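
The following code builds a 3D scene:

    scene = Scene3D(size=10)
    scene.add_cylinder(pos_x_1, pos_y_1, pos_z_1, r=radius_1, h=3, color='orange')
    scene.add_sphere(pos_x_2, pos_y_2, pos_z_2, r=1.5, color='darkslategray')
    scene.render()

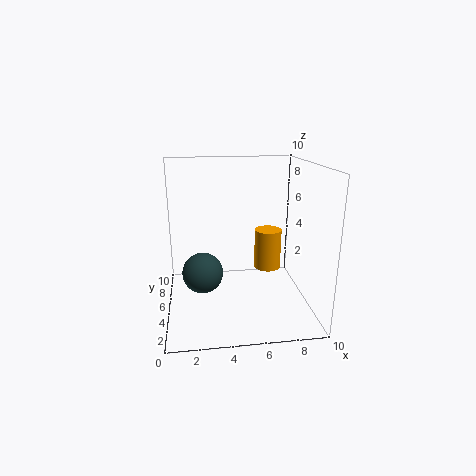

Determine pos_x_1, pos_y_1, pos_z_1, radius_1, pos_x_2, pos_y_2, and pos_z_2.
pos_x_1 = 7.5
pos_y_1 = 6.5
pos_z_1 = 2
radius_1 = 1
pos_x_2 = 2.5
pos_y_2 = 6
pos_z_2 = 2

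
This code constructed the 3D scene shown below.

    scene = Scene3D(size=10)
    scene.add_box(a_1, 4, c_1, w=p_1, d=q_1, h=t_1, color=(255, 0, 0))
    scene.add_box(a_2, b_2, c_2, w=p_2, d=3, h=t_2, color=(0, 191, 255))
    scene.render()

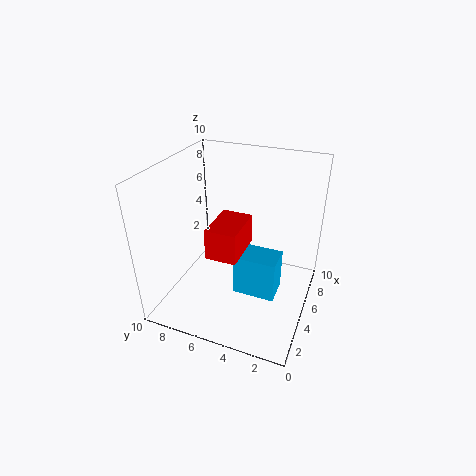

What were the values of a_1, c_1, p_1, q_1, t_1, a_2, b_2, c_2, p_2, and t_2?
a_1 = 2, c_1 = 5, p_1 = 3, q_1 = 2, t_1 = 2, a_2 = 4, b_2 = 2, c_2 = 1, p_2 = 2, t_2 = 3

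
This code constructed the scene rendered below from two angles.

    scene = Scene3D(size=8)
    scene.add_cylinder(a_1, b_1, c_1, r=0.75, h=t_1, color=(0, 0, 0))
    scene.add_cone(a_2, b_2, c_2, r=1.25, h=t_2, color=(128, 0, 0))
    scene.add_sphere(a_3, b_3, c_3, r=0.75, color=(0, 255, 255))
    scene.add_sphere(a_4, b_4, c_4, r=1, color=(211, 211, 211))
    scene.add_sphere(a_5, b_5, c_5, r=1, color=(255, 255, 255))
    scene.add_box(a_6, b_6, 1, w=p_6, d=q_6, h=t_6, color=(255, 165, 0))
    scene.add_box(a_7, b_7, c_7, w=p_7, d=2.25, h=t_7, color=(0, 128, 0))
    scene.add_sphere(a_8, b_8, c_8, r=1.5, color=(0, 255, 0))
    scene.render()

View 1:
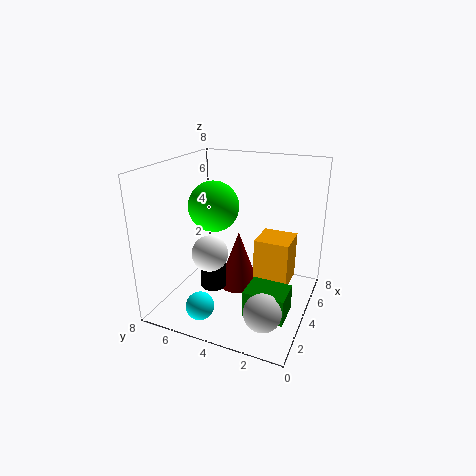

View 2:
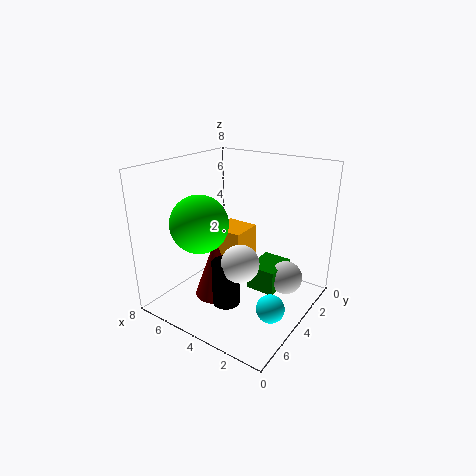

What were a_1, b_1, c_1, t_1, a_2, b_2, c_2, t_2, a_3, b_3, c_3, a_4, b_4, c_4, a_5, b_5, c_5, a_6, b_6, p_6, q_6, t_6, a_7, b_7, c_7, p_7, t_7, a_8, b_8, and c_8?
a_1 = 3.75, b_1 = 5.5, c_1 = 0.75, t_1 = 2.5, a_2 = 5.25, b_2 = 4.5, c_2 = 0.25, t_2 = 3.5, a_3 = 1.25, b_3 = 5, c_3 = 1, a_4 = 2, b_4 = 1.75, c_4 = 1, a_5 = 3, b_5 = 5.25, c_5 = 3.25, a_6 = 4.5, b_6 = 1.25, p_6 = 2, q_6 = 2, t_6 = 2.75, a_7 = 2.25, b_7 = 0.75, c_7 = 0.25, p_7 = 1.75, t_7 = 1.5, a_8 = 5, b_8 = 6, c_8 = 5.25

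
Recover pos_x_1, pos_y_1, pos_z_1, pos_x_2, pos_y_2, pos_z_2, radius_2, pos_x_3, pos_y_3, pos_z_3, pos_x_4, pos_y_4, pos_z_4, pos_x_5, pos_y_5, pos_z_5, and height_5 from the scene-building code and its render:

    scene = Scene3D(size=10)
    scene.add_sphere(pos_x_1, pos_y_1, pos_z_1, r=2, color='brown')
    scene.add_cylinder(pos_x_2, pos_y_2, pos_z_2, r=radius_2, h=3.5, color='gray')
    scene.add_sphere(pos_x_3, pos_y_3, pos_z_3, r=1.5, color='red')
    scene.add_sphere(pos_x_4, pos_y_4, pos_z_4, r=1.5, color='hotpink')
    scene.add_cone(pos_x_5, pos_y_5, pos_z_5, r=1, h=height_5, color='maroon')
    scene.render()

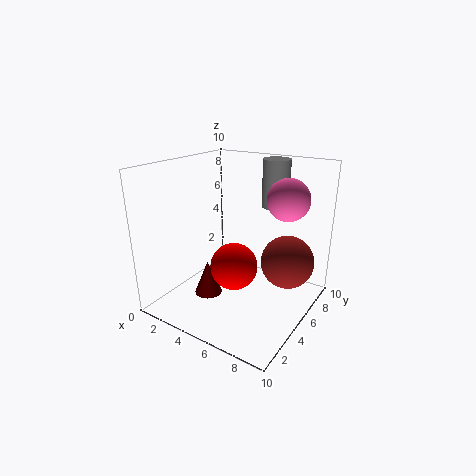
pos_x_1 = 7.5; pos_y_1 = 8; pos_z_1 = 2.5; pos_x_2 = 6; pos_y_2 = 8.5; pos_z_2 = 6.5; radius_2 = 1; pos_x_3 = 6; pos_y_3 = 3; pos_z_3 = 4; pos_x_4 = 7.5; pos_y_4 = 7.5; pos_z_4 = 7.5; pos_x_5 = 3; pos_y_5 = 4; pos_z_5 = 0.5; height_5 = 2.5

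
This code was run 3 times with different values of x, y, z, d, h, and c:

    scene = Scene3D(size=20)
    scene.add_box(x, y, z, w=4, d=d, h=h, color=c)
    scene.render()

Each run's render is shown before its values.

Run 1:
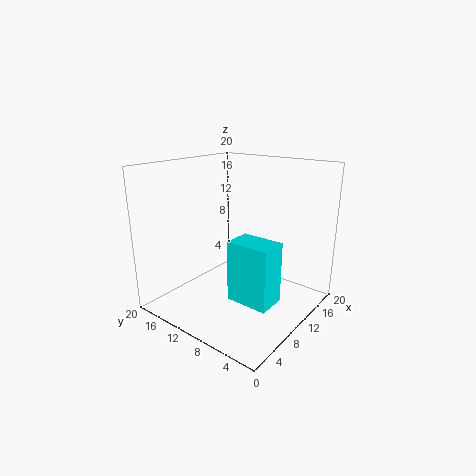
x = 7, y = 3.5, z = 2, d = 6, h = 8.5, c = 'cyan'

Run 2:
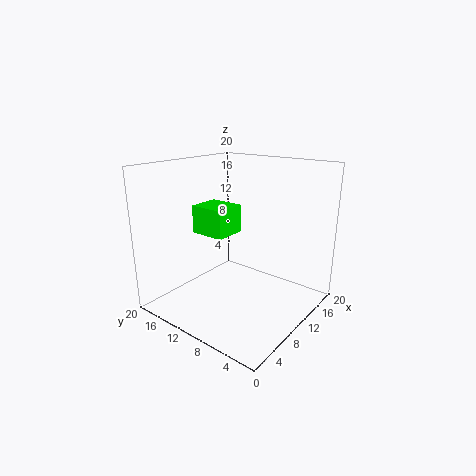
x = 4, y = 8, z = 12, d = 4.5, h = 3.5, c = 'lime'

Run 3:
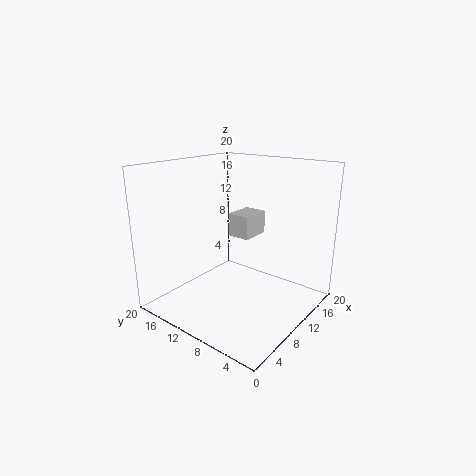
x = 8, y = 7, z = 11, d = 3, h = 3, c = 'lightgray'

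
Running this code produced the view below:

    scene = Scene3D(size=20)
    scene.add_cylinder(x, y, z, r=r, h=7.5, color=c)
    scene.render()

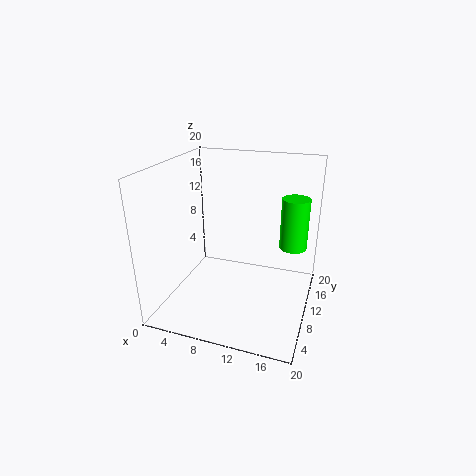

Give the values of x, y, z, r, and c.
x = 17; y = 14.5; z = 7.5; r = 2; c = 'lime'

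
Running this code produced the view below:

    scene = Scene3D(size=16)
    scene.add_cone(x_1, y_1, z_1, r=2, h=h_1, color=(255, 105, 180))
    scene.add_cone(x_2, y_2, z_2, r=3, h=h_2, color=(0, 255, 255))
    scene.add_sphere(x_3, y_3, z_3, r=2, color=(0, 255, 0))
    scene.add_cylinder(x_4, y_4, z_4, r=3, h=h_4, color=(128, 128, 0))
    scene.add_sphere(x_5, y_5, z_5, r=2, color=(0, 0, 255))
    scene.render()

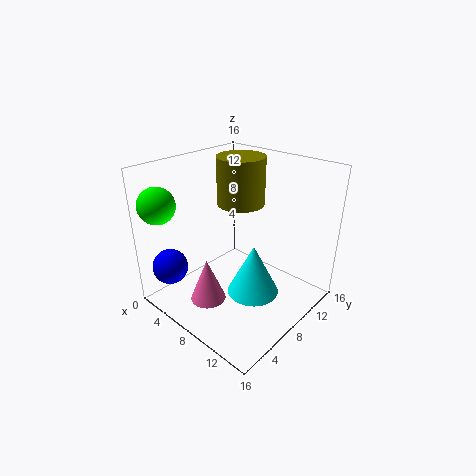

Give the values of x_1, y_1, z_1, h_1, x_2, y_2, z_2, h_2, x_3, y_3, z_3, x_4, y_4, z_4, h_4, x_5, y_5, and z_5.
x_1 = 6.5, y_1 = 4.5, z_1 = 1, h_1 = 5, x_2 = 9.5, y_2 = 9, z_2 = 1, h_2 = 6, x_3 = 2, y_3 = 2, z_3 = 12, x_4 = 4, y_4 = 13, z_4 = 9.5, h_4 = 6, x_5 = 2.5, y_5 = 2.5, z_5 = 4.5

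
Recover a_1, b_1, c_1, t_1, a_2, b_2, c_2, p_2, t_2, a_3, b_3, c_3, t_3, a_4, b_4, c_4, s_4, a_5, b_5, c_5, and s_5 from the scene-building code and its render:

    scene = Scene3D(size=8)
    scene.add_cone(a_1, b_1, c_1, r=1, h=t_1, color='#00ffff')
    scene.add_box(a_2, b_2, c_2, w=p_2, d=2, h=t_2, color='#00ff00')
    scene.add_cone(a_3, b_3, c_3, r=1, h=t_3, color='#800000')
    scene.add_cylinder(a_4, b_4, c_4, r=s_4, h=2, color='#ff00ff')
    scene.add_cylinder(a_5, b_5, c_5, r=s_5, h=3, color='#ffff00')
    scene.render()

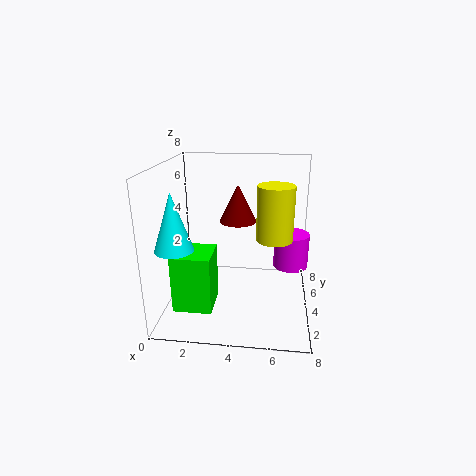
a_1 = 1; b_1 = 2; c_1 = 4; t_1 = 3; a_2 = 1; b_2 = 1; c_2 = 1; p_2 = 2; t_2 = 3; a_3 = 4; b_3 = 4; c_3 = 5; t_3 = 2; a_4 = 7; b_4 = 5; c_4 = 2; s_4 = 1; a_5 = 6; b_5 = 4; c_5 = 4; s_5 = 1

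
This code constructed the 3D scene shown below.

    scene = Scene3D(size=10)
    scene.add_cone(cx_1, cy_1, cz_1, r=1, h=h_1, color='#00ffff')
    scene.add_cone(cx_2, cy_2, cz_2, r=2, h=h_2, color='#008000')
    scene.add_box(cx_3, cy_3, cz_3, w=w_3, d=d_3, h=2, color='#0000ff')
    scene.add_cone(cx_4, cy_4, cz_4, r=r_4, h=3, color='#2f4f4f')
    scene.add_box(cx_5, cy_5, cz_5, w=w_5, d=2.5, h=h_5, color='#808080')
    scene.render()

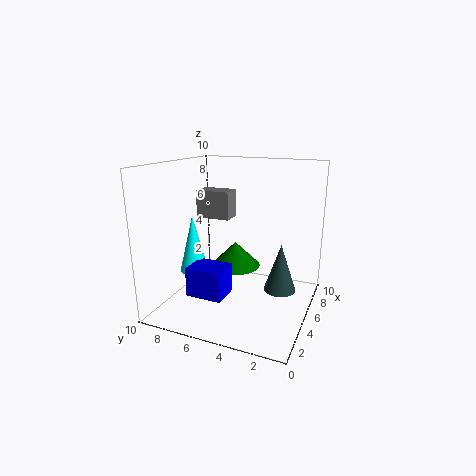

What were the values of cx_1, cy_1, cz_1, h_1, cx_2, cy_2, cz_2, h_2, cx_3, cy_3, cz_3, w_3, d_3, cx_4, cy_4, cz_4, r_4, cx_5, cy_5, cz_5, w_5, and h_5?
cx_1 = 4; cy_1 = 8; cz_1 = 2.5; h_1 = 4; cx_2 = 8; cy_2 = 6.5; cz_2 = 1.5; h_2 = 2; cx_3 = 2; cy_3 = 5; cz_3 = 1.5; w_3 = 2; d_3 = 2.5; cx_4 = 3.5; cy_4 = 1.5; cz_4 = 2.5; r_4 = 1; cx_5 = 5.5; cy_5 = 6; cz_5 = 6; w_5 = 1.5; h_5 = 2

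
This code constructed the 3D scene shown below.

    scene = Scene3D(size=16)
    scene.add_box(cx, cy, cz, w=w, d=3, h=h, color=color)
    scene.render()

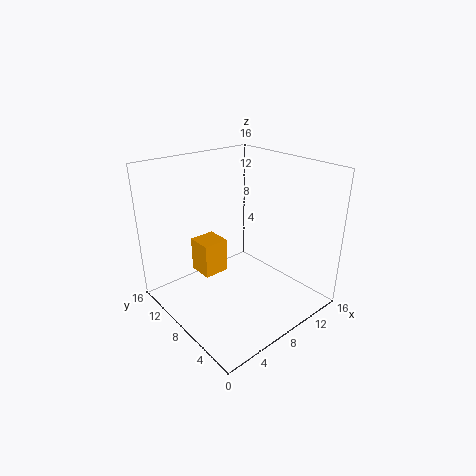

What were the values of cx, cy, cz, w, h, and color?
cx = 5, cy = 10, cz = 3, w = 3, h = 4, color = 'orange'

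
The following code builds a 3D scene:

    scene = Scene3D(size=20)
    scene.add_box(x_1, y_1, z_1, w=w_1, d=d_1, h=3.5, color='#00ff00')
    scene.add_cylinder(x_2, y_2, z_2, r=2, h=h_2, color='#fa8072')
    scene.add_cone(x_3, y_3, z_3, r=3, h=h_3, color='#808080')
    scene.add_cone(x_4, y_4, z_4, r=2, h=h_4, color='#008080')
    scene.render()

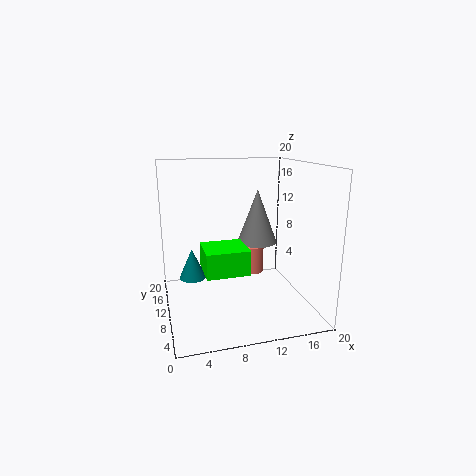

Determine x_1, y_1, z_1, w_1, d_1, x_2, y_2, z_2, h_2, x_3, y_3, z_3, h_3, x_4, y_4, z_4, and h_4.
x_1 = 5, y_1 = 7, z_1 = 5.5, w_1 = 6, d_1 = 5.5, x_2 = 14.5, y_2 = 17.5, z_2 = 1.5, h_2 = 4.5, x_3 = 14, y_3 = 13.5, z_3 = 8, h_3 = 8, x_4 = 4, y_4 = 14, z_4 = 3, h_4 = 4.5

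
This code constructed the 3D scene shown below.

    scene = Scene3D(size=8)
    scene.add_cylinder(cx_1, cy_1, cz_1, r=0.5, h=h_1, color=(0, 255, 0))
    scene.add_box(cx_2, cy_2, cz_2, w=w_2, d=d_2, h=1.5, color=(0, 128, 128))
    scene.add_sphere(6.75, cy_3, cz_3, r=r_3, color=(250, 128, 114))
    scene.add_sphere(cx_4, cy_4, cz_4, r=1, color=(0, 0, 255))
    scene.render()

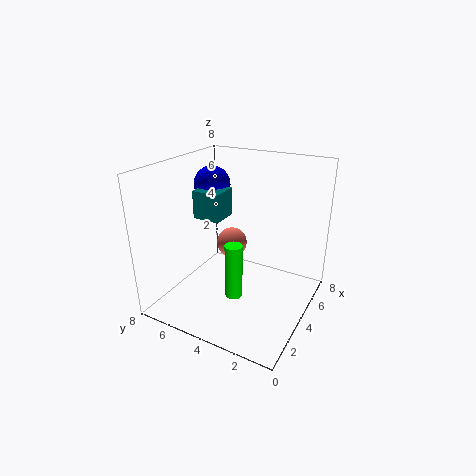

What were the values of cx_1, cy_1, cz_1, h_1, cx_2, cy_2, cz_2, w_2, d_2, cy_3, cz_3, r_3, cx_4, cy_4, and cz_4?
cx_1 = 3.5, cy_1 = 4, cz_1 = 0.5, h_1 = 3.25, cx_2 = 2.75, cy_2 = 4.5, cz_2 = 5.25, w_2 = 1.5, d_2 = 1.5, cy_3 = 6, cz_3 = 2, r_3 = 1, cx_4 = 4.25, cy_4 = 5.75, cz_4 = 6.75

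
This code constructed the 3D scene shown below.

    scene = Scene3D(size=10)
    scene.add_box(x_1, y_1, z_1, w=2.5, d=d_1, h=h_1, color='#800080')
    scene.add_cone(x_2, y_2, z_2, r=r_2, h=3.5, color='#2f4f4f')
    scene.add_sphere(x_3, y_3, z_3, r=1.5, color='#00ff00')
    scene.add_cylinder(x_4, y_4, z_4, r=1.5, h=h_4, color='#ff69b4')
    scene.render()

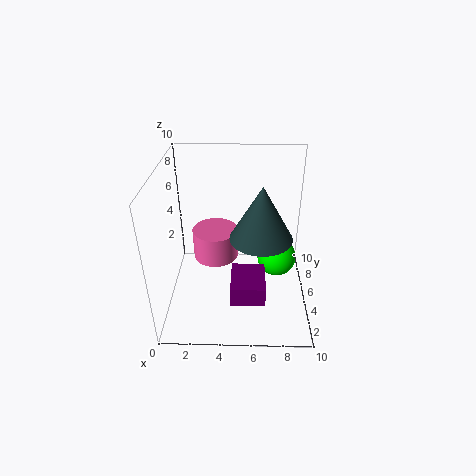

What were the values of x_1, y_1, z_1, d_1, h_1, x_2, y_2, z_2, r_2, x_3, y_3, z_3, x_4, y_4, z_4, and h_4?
x_1 = 4.5, y_1 = 3, z_1 = 0.5, d_1 = 3, h_1 = 1.5, x_2 = 6.5, y_2 = 3.5, z_2 = 6, r_2 = 2, x_3 = 8, y_3 = 7, z_3 = 2, x_4 = 3.5, y_4 = 4.5, z_4 = 4, h_4 = 2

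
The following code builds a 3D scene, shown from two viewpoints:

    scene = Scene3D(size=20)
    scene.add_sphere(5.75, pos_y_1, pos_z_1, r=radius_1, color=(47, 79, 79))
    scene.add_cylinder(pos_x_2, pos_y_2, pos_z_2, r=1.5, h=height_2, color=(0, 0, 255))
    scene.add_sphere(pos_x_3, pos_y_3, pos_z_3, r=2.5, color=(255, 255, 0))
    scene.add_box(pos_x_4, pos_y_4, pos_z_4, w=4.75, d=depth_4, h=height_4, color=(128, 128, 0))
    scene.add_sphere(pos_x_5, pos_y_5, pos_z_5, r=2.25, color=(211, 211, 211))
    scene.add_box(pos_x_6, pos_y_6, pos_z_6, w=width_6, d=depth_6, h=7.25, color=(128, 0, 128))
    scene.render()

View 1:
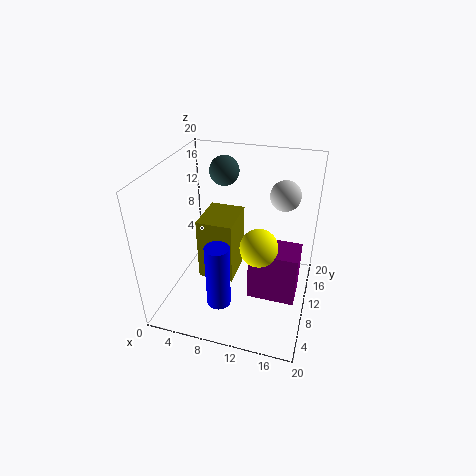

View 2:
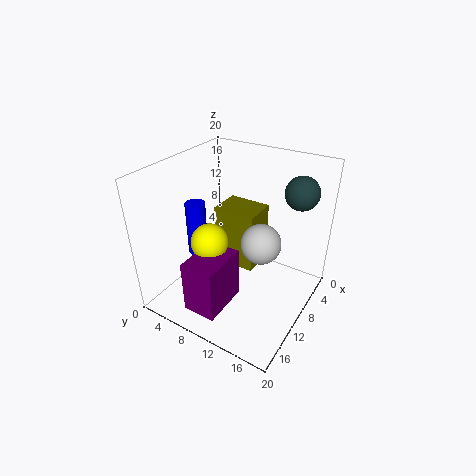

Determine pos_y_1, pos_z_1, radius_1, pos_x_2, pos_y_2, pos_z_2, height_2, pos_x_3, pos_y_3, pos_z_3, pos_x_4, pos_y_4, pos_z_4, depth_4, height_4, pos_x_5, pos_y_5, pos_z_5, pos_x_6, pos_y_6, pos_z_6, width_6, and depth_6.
pos_y_1 = 17; pos_z_1 = 16.75; radius_1 = 2.25; pos_x_2 = 9.75; pos_y_2 = 2.5; pos_z_2 = 5; height_2 = 8.25; pos_x_3 = 13.5; pos_y_3 = 7.75; pos_z_3 = 10.5; pos_x_4 = 5.5; pos_y_4 = 6.25; pos_z_4 = 5.25; depth_4 = 6; height_4 = 8.5; pos_x_5 = 15.25; pos_y_5 = 16.25; pos_z_5 = 14.25; pos_x_6 = 12.25; pos_y_6 = 7; pos_z_6 = 2.5; width_6 = 6.5; depth_6 = 4.5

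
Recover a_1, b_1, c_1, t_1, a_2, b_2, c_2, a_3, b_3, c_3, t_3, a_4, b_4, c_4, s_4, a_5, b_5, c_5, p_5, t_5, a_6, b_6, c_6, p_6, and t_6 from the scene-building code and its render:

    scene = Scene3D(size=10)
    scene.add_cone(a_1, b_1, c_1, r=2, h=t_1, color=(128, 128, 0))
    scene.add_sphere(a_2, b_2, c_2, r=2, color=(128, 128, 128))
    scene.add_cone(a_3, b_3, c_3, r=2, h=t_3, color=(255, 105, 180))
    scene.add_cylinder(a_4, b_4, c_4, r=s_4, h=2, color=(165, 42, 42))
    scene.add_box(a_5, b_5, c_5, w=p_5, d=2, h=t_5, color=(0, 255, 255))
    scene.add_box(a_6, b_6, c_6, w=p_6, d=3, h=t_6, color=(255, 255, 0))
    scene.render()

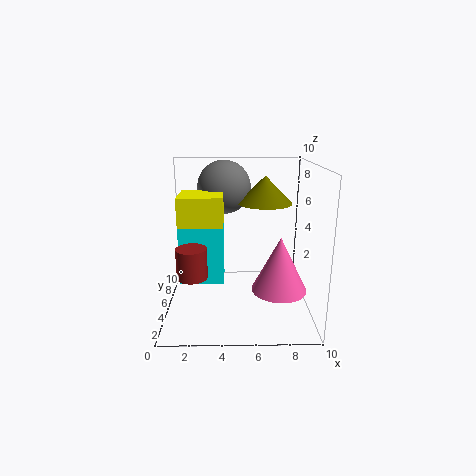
a_1 = 7, b_1 = 7, c_1 = 7, t_1 = 2, a_2 = 4, b_2 = 8, c_2 = 8, a_3 = 8, b_3 = 5, c_3 = 1, t_3 = 4, a_4 = 2, b_4 = 3, c_4 = 3, s_4 = 1, a_5 = 1, b_5 = 4, c_5 = 2, p_5 = 3, t_5 = 4, a_6 = 1, b_6 = 4, c_6 = 6, p_6 = 3, t_6 = 2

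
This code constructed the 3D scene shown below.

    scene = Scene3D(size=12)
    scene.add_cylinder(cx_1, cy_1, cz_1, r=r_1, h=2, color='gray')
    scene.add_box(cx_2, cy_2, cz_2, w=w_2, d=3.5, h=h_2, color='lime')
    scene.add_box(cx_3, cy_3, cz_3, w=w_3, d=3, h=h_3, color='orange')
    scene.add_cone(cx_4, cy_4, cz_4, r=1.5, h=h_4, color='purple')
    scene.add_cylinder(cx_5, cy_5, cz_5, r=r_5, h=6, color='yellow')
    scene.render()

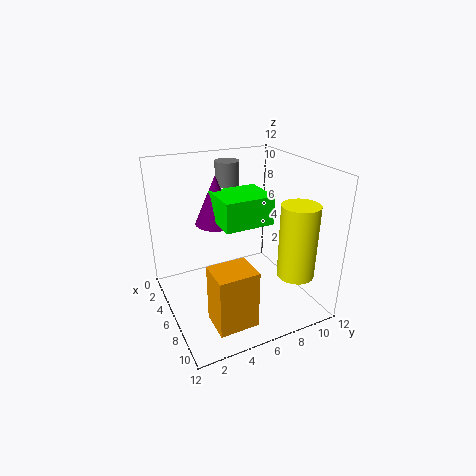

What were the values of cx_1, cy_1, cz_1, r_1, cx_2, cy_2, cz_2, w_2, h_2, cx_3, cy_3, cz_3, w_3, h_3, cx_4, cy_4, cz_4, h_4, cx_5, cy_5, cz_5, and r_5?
cx_1 = 4
cy_1 = 6
cz_1 = 10
r_1 = 1
cx_2 = 7.5
cy_2 = 3
cz_2 = 9
w_2 = 3
h_2 = 2
cx_3 = 9
cy_3 = 2
cz_3 = 1.5
w_3 = 2.5
h_3 = 4.5
cx_4 = 7.5
cy_4 = 3.5
cz_4 = 8.5
h_4 = 3.5
cx_5 = 9.5
cy_5 = 9.5
cz_5 = 3.5
r_5 = 1.5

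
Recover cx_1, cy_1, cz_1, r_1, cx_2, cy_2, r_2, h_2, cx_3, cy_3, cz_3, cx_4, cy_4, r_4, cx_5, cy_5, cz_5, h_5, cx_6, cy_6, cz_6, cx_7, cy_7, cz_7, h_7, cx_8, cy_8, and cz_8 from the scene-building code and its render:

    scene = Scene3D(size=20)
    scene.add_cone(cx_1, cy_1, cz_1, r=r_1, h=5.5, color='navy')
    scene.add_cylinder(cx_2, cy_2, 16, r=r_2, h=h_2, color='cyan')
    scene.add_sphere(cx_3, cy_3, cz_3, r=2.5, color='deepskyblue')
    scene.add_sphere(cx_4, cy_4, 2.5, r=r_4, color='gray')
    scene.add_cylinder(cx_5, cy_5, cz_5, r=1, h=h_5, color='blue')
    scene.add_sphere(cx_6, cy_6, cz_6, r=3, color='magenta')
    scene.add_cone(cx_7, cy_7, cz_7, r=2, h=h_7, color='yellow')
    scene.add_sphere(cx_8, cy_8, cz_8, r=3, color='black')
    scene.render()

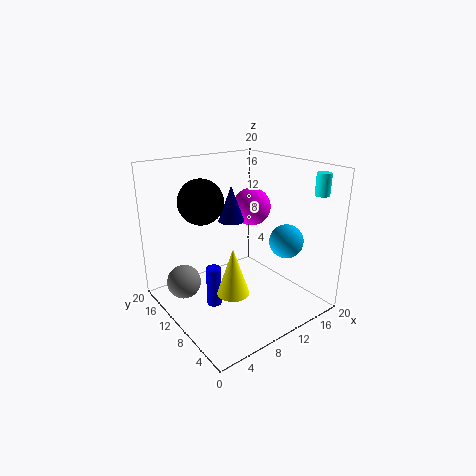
cx_1 = 12.5, cy_1 = 15, cz_1 = 10.5, r_1 = 2, cx_2 = 19, cy_2 = 3.5, r_2 = 1, h_2 = 3, cx_3 = 17, cy_3 = 7.5, cz_3 = 8.5, cx_4 = 4, cy_4 = 15.5, r_4 = 2.5, cx_5 = 5.5, cy_5 = 9.5, cz_5 = 1.5, h_5 = 5.5, cx_6 = 16.5, cy_6 = 15, cz_6 = 12, cx_7 = 5.5, cy_7 = 5, cz_7 = 5.5, h_7 = 6, cx_8 = 5.5, cy_8 = 12, cz_8 = 15.5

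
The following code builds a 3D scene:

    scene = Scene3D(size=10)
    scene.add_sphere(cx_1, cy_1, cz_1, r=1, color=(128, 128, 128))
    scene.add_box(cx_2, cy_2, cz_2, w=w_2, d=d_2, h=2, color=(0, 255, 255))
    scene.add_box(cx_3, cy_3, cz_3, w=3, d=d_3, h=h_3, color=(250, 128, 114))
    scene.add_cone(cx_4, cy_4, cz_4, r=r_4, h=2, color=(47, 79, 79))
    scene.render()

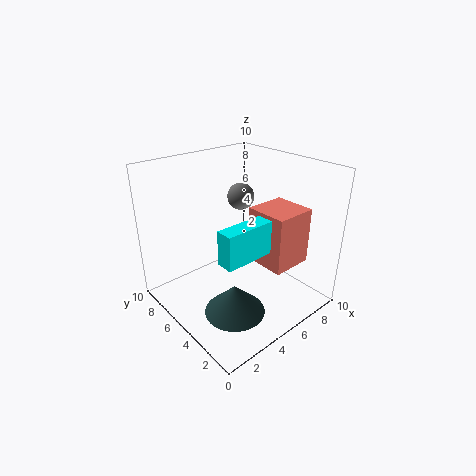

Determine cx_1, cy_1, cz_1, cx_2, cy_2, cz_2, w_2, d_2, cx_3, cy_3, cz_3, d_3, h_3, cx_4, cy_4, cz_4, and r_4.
cx_1 = 7
cy_1 = 7
cz_1 = 7
cx_2 = 1
cy_2 = 1
cz_2 = 6
w_2 = 3
d_2 = 1
cx_3 = 6
cy_3 = 2
cz_3 = 3
d_3 = 3
h_3 = 4
cx_4 = 3
cy_4 = 3
cz_4 = 1
r_4 = 2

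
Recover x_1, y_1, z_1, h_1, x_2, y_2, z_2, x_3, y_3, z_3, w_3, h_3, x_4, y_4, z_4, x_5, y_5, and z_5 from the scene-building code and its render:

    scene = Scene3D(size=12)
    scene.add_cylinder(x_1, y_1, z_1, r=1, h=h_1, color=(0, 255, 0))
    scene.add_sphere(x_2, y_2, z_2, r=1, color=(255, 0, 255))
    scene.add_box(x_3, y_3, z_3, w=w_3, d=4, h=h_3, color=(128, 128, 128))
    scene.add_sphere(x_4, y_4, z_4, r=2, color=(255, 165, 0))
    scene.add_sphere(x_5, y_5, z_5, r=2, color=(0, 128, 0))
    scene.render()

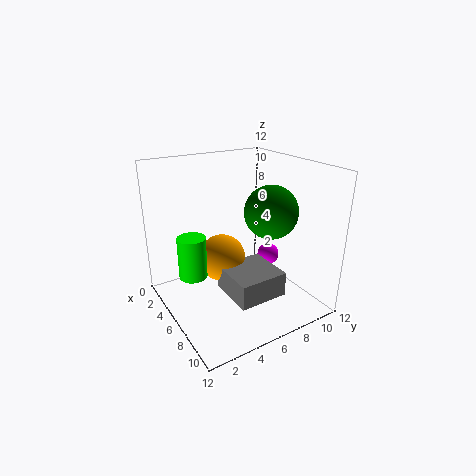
x_1 = 8
y_1 = 1
z_1 = 5
h_1 = 3
x_2 = 5
y_2 = 10
z_2 = 3
x_3 = 6
y_3 = 4
z_3 = 2
w_3 = 4
h_3 = 2
x_4 = 5
y_4 = 5
z_4 = 4
x_5 = 9
y_5 = 7
z_5 = 9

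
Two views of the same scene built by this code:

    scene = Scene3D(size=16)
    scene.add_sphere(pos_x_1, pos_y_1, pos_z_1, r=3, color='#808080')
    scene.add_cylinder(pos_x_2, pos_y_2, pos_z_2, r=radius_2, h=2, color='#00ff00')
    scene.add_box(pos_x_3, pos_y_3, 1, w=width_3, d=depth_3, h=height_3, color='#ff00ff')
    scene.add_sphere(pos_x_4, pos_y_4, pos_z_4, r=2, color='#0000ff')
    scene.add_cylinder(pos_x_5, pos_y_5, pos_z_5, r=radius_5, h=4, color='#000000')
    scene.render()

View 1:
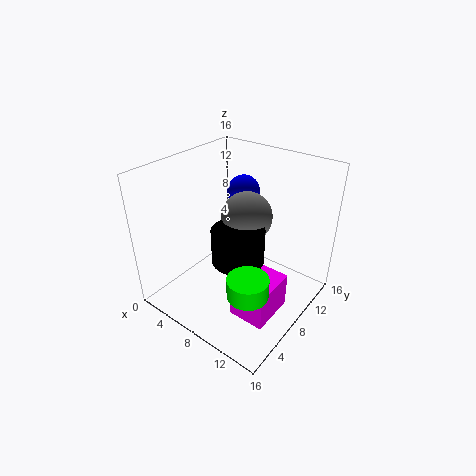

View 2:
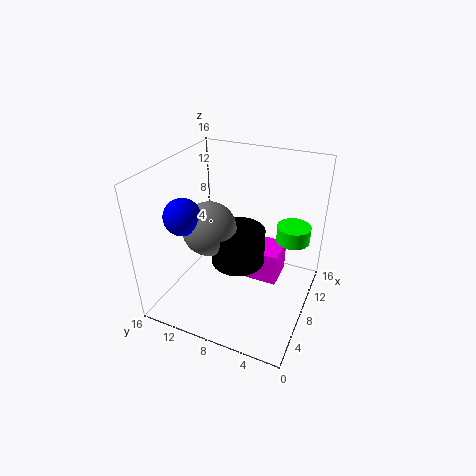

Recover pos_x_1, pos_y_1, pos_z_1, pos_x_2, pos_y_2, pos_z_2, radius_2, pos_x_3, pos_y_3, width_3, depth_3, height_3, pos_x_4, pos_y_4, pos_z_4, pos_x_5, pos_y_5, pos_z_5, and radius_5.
pos_x_1 = 7, pos_y_1 = 11, pos_z_1 = 9, pos_x_2 = 13, pos_y_2 = 3, pos_z_2 = 6, radius_2 = 2, pos_x_3 = 10, pos_y_3 = 4, width_3 = 4, depth_3 = 5, height_3 = 4, pos_x_4 = 5, pos_y_4 = 13, pos_z_4 = 11, pos_x_5 = 8, pos_y_5 = 8, pos_z_5 = 5, radius_5 = 3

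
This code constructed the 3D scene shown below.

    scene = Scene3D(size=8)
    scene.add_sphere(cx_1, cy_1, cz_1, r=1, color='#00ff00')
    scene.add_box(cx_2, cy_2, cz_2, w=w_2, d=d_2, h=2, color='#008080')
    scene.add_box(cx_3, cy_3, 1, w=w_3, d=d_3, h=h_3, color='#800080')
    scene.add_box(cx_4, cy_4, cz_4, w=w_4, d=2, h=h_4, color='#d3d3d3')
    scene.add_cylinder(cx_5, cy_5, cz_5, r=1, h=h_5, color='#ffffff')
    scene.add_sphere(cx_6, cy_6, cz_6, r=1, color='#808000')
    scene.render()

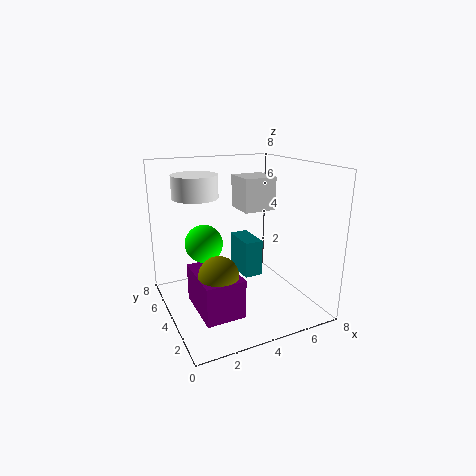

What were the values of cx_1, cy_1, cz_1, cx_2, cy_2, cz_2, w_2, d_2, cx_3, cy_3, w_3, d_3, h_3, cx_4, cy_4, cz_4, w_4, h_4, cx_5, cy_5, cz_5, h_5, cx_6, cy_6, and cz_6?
cx_1 = 2; cy_1 = 4; cz_1 = 4; cx_2 = 4; cy_2 = 3; cz_2 = 2; w_2 = 1; d_2 = 2; cx_3 = 1; cy_3 = 1; w_3 = 2; d_3 = 3; h_3 = 2; cx_4 = 5; cy_4 = 5; cz_4 = 5; w_4 = 2; h_4 = 2; cx_5 = 1; cy_5 = 2; cz_5 = 7; h_5 = 1; cx_6 = 2; cy_6 = 2; cz_6 = 3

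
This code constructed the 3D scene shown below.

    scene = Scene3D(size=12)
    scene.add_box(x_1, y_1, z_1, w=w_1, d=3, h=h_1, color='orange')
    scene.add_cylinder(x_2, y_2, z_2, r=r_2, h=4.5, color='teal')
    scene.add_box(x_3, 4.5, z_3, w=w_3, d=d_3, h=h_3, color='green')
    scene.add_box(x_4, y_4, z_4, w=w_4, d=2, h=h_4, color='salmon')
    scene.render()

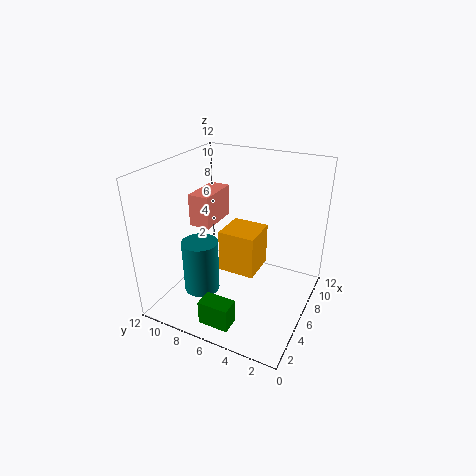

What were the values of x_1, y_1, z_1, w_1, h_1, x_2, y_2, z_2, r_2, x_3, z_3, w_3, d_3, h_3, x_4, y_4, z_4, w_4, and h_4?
x_1 = 4.5; y_1 = 4; z_1 = 3.5; w_1 = 3; h_1 = 3.5; x_2 = 4; y_2 = 8.5; z_2 = 1.5; r_2 = 1.5; x_3 = 1; z_3 = 0.5; w_3 = 1.5; d_3 = 2.5; h_3 = 2; x_4 = 7; y_4 = 9.5; z_4 = 5.5; w_4 = 4; h_4 = 3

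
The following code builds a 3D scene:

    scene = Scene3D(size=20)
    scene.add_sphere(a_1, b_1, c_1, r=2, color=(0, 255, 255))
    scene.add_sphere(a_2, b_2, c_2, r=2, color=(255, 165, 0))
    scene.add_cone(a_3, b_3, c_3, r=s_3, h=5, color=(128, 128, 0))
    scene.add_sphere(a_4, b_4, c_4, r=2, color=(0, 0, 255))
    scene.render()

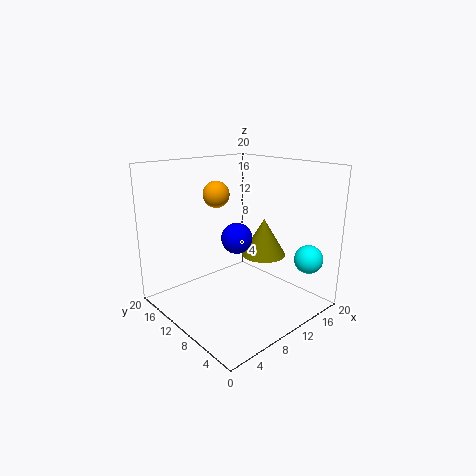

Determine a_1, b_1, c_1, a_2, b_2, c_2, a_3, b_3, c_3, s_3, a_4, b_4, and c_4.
a_1 = 17, b_1 = 3, c_1 = 7, a_2 = 11, b_2 = 16, c_2 = 15, a_3 = 12, b_3 = 7, c_3 = 8, s_3 = 3, a_4 = 8, b_4 = 8, c_4 = 11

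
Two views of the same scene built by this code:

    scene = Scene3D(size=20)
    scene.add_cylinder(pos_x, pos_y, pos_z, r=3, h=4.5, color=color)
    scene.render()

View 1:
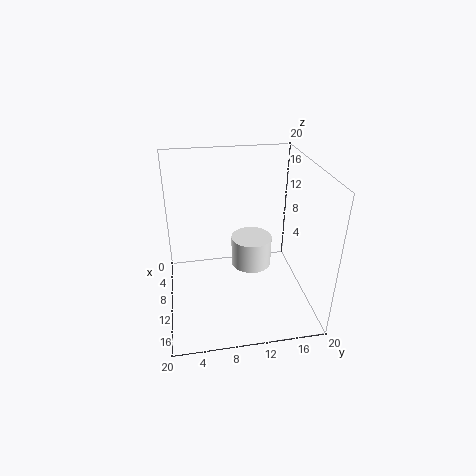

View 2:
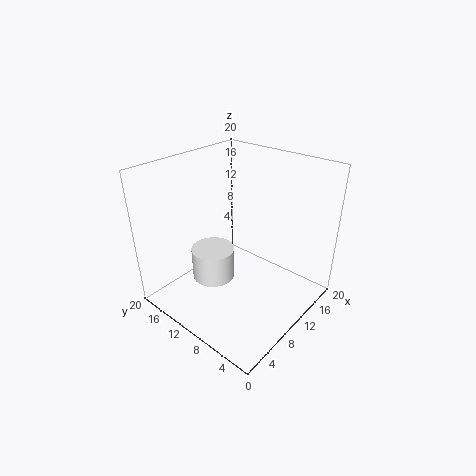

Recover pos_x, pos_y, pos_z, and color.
pos_x = 7.5
pos_y = 12.5
pos_z = 4
color = 'white'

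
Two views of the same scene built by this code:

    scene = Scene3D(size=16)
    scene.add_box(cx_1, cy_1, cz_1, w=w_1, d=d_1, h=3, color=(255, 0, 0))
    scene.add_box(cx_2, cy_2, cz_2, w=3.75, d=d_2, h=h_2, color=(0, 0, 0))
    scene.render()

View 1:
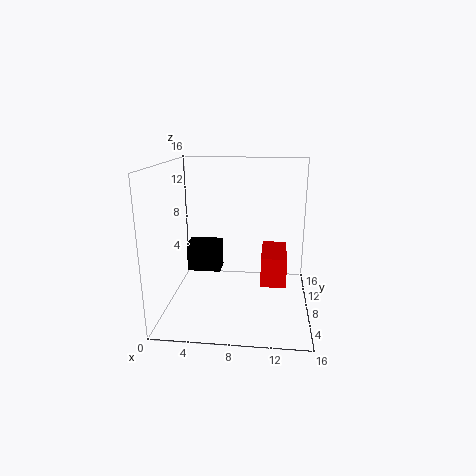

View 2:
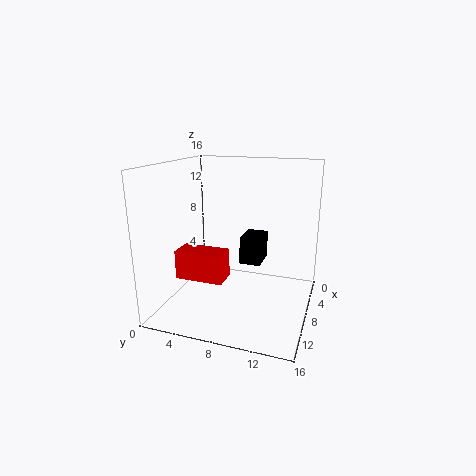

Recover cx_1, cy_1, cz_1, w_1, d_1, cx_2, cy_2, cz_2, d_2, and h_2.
cx_1 = 10.75, cy_1 = 3, cz_1 = 4.75, w_1 = 2.5, d_1 = 5, cx_2 = 2.25, cy_2 = 7.5, cz_2 = 4, d_2 = 2.5, h_2 = 3.25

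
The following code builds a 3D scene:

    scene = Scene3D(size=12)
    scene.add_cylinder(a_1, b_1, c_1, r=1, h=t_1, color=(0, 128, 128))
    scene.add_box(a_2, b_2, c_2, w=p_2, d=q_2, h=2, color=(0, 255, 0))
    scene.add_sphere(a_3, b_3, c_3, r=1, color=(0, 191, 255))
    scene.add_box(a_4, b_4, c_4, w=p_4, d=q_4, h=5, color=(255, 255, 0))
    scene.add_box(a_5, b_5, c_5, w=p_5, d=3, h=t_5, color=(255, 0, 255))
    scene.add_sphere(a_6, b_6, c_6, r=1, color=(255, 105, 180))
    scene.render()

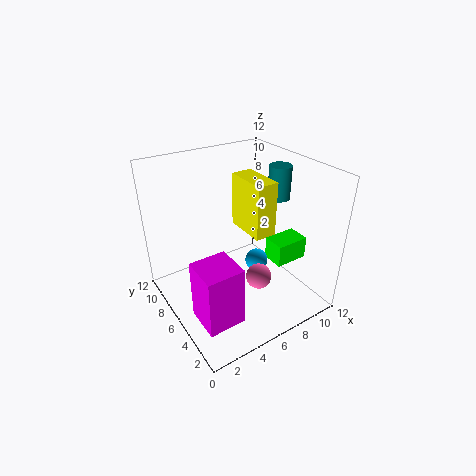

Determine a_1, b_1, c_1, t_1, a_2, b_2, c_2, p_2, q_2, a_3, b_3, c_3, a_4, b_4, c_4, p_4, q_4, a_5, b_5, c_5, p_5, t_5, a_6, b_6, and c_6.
a_1 = 11, b_1 = 7, c_1 = 8, t_1 = 3, a_2 = 9, b_2 = 4, c_2 = 3, p_2 = 3, q_2 = 2, a_3 = 8, b_3 = 6, c_3 = 3, a_4 = 8, b_4 = 6, c_4 = 5, p_4 = 2, q_4 = 4, a_5 = 1, b_5 = 2, c_5 = 1, p_5 = 3, t_5 = 5, a_6 = 6, b_6 = 3, c_6 = 4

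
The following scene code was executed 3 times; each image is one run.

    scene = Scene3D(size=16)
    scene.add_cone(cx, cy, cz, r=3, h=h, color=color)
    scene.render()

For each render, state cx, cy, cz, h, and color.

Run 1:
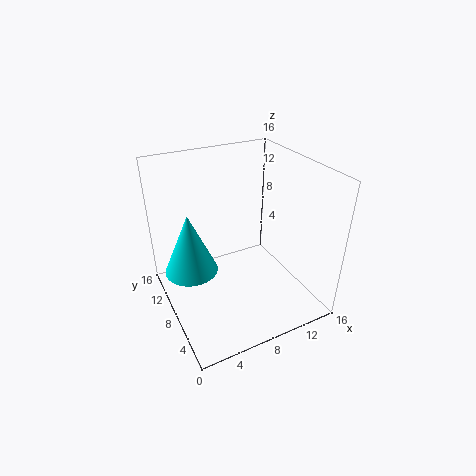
cx = 3; cy = 10; cz = 4; h = 7; color = 'cyan'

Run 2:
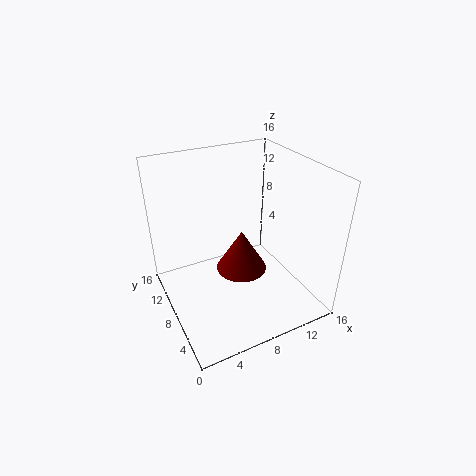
cx = 9; cy = 9; cz = 3; h = 5; color = 'maroon'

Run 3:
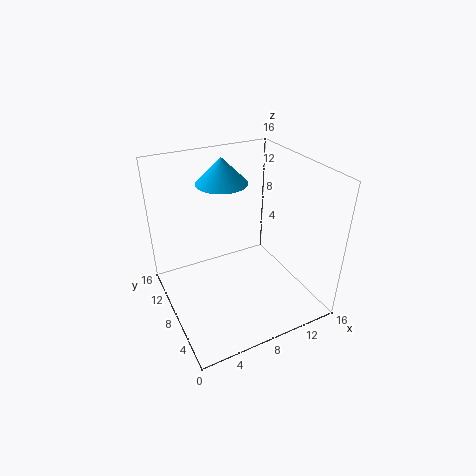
cx = 8; cy = 12; cz = 13; h = 3; color = 'deepskyblue'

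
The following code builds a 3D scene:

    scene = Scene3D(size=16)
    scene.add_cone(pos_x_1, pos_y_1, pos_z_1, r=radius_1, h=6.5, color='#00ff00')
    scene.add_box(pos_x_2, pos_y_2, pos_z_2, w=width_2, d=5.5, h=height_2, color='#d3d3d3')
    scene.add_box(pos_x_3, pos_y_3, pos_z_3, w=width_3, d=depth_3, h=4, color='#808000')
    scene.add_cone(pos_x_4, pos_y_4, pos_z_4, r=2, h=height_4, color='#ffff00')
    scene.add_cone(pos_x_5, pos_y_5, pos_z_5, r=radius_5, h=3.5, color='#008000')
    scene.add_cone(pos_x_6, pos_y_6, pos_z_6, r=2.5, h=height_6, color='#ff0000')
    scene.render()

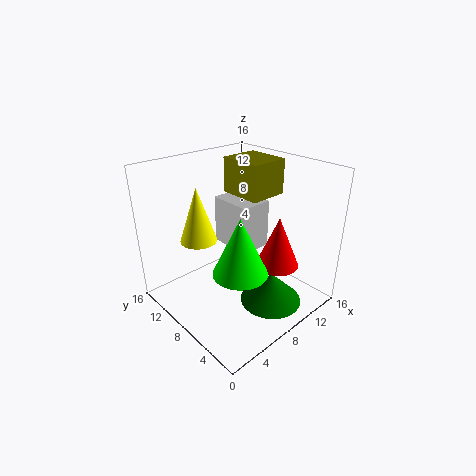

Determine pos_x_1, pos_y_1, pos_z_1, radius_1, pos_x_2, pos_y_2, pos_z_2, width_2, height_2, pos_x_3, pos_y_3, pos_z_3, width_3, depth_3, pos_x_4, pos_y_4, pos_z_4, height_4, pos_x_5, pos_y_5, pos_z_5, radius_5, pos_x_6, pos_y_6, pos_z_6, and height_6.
pos_x_1 = 6.5; pos_y_1 = 6; pos_z_1 = 5; radius_1 = 3; pos_x_2 = 10; pos_y_2 = 9; pos_z_2 = 4.5; width_2 = 4; height_2 = 6; pos_x_3 = 9.5; pos_y_3 = 7; pos_z_3 = 12; width_3 = 4.5; depth_3 = 5; pos_x_4 = 4.5; pos_y_4 = 10.5; pos_z_4 = 8; height_4 = 6; pos_x_5 = 10; pos_y_5 = 4.5; pos_z_5 = 0.5; radius_5 = 3.5; pos_x_6 = 12; pos_y_6 = 5.5; pos_z_6 = 4; height_6 = 6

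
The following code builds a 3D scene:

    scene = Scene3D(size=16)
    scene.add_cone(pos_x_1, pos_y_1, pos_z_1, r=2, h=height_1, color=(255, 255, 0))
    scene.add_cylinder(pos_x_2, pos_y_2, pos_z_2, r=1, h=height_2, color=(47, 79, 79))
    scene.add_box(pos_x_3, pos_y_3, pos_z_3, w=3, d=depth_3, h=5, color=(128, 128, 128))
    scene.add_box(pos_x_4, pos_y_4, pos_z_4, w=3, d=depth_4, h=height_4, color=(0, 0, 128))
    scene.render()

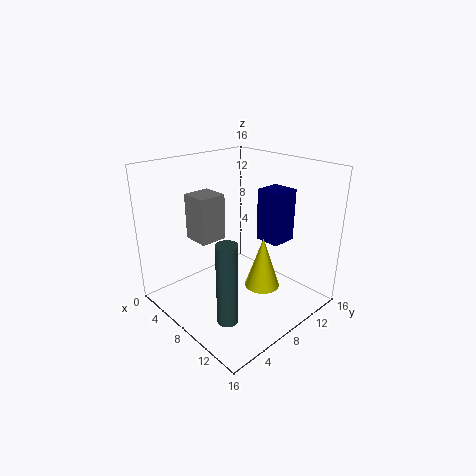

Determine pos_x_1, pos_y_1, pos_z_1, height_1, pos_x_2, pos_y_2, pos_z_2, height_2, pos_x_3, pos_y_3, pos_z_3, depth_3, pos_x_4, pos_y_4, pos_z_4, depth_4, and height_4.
pos_x_1 = 10
pos_y_1 = 10
pos_z_1 = 2
height_1 = 6
pos_x_2 = 13
pos_y_2 = 2
pos_z_2 = 3
height_2 = 8
pos_x_3 = 4
pos_y_3 = 4
pos_z_3 = 8
depth_3 = 3
pos_x_4 = 8
pos_y_4 = 11
pos_z_4 = 7
depth_4 = 3
height_4 = 6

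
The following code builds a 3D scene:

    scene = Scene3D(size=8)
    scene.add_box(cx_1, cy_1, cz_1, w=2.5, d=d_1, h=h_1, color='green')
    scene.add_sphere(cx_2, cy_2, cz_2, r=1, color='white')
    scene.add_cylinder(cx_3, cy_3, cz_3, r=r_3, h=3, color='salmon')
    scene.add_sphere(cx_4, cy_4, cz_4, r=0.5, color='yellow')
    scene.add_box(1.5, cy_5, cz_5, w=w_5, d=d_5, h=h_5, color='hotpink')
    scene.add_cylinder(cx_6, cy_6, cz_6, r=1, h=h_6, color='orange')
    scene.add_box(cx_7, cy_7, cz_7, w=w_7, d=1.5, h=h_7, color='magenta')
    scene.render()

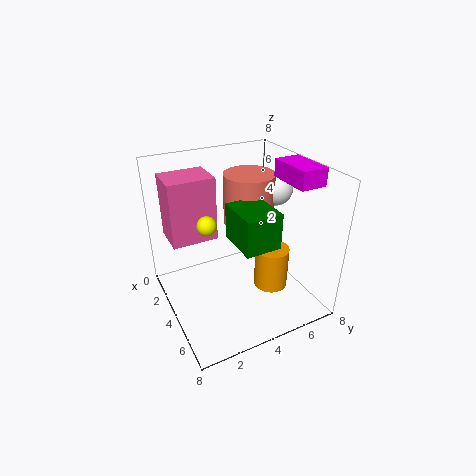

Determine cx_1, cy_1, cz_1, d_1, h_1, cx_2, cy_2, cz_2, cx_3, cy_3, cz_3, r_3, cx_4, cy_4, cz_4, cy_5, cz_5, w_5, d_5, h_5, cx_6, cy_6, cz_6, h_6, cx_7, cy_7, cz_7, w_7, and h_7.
cx_1 = 3.5; cy_1 = 3.5; cz_1 = 4; d_1 = 2; h_1 = 2; cx_2 = 3; cy_2 = 7; cz_2 = 6; cx_3 = 2.5; cy_3 = 5.5; cz_3 = 4; r_3 = 1.5; cx_4 = 4.5; cy_4 = 2; cz_4 = 5.5; cy_5 = 0.5; cz_5 = 4; w_5 = 2; d_5 = 2.5; h_5 = 3.5; cx_6 = 4.5; cy_6 = 6; cz_6 = 0.5; h_6 = 2.5; cx_7 = 3.5; cy_7 = 6.5; cz_7 = 7; w_7 = 2.5; h_7 = 1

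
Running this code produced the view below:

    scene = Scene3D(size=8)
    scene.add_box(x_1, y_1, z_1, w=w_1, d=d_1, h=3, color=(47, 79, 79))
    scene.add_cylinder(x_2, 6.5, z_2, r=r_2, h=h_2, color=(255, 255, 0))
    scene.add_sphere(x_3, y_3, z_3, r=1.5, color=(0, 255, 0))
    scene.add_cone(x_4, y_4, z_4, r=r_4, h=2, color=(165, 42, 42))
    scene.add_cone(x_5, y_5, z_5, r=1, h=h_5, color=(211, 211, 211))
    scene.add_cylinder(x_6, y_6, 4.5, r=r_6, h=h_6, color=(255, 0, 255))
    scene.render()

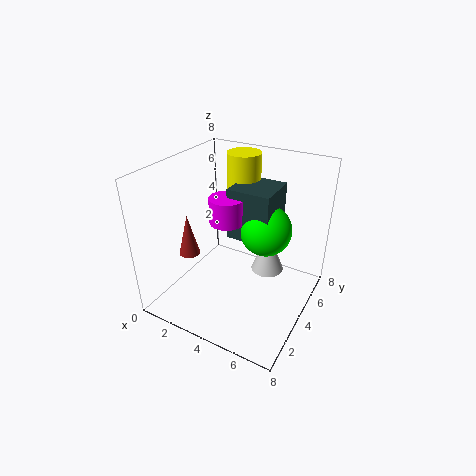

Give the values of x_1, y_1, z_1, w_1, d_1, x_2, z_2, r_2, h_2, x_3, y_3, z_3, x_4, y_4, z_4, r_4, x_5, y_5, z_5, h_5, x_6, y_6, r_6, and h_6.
x_1 = 3, y_1 = 4.5, z_1 = 3.5, w_1 = 2.5, d_1 = 2.5, x_2 = 3, z_2 = 4.5, r_2 = 1, h_2 = 3.5, x_3 = 5, y_3 = 5.5, z_3 = 4, x_4 = 3, y_4 = 1, z_4 = 4.5, r_4 = 0.5, x_5 = 5, y_5 = 6, z_5 = 1, h_5 = 2.5, x_6 = 3, y_6 = 4.5, r_6 = 1, h_6 = 1.5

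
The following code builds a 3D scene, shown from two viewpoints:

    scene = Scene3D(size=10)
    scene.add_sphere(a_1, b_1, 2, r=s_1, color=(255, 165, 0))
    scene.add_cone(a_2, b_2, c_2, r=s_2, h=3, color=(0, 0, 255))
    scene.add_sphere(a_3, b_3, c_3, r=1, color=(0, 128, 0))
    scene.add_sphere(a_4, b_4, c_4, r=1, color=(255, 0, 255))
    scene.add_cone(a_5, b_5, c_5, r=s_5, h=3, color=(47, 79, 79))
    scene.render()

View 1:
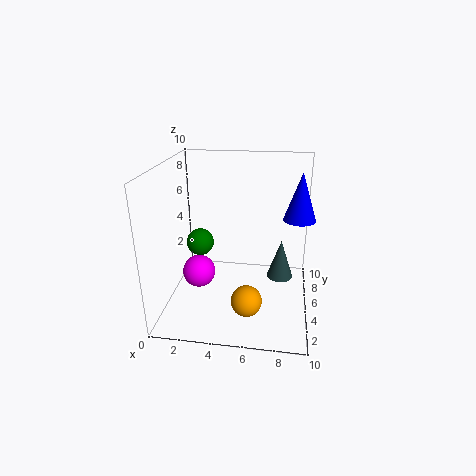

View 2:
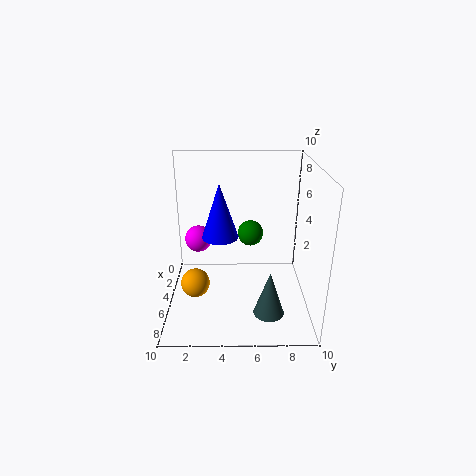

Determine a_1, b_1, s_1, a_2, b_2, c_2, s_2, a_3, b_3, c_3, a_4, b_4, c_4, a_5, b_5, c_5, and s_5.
a_1 = 6, b_1 = 2, s_1 = 1, a_2 = 9, b_2 = 4, c_2 = 7, s_2 = 1, a_3 = 2, b_3 = 6, c_3 = 4, a_4 = 3, b_4 = 2, c_4 = 4, a_5 = 8, b_5 = 7, c_5 = 1, s_5 = 1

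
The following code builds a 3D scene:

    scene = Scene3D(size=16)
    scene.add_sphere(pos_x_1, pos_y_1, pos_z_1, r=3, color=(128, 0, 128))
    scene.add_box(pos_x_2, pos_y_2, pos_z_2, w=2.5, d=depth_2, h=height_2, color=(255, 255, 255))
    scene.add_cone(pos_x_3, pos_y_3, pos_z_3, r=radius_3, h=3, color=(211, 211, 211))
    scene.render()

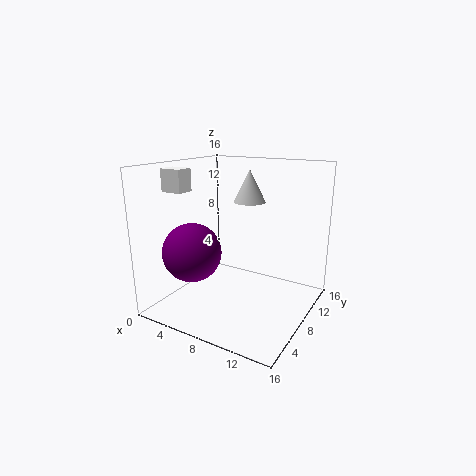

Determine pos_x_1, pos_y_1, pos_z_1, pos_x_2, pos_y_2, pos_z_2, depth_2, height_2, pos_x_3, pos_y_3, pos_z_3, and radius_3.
pos_x_1 = 5.5, pos_y_1 = 3, pos_z_1 = 7.5, pos_x_2 = 0.5, pos_y_2 = 4.5, pos_z_2 = 13, depth_2 = 2, height_2 = 2.5, pos_x_3 = 11, pos_y_3 = 5, pos_z_3 = 13, radius_3 = 1.5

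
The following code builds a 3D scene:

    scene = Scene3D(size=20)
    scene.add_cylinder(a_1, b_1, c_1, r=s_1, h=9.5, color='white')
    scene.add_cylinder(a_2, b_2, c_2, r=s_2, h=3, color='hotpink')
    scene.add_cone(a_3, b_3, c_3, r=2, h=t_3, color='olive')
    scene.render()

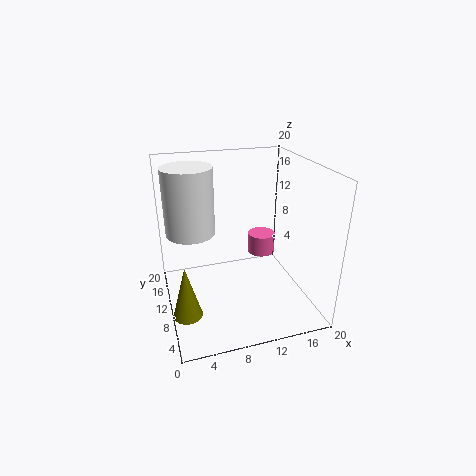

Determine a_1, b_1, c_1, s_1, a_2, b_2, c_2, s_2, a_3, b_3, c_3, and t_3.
a_1 = 4
b_1 = 13.5
c_1 = 10
s_1 = 3.5
a_2 = 14.5
b_2 = 12.5
c_2 = 6
s_2 = 2
a_3 = 2
b_3 = 7.5
c_3 = 0.5
t_3 = 7.5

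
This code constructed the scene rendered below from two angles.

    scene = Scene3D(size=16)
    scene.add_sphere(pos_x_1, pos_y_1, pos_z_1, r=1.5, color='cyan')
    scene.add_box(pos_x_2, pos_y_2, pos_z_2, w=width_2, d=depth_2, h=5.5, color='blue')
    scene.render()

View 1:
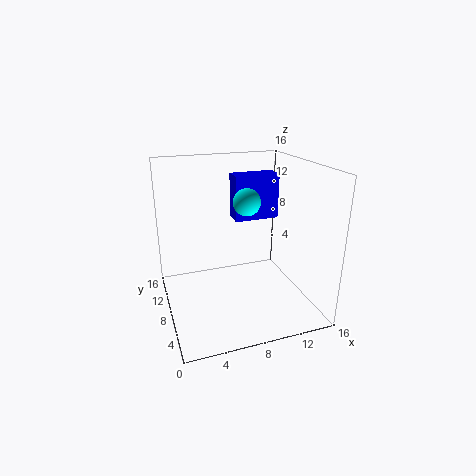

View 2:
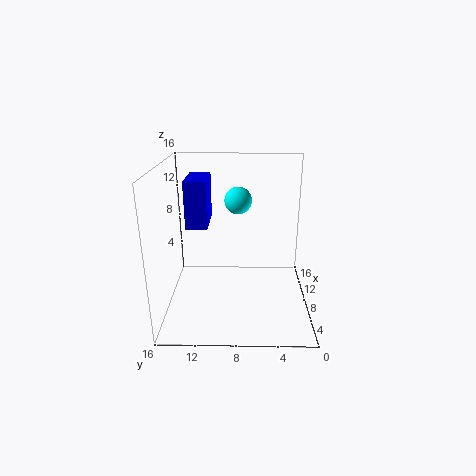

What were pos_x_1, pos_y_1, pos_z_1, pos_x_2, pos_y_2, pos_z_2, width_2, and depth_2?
pos_x_1 = 9
pos_y_1 = 8
pos_z_1 = 12
pos_x_2 = 9
pos_y_2 = 11.5
pos_z_2 = 8.5
width_2 = 5.5
depth_2 = 2.5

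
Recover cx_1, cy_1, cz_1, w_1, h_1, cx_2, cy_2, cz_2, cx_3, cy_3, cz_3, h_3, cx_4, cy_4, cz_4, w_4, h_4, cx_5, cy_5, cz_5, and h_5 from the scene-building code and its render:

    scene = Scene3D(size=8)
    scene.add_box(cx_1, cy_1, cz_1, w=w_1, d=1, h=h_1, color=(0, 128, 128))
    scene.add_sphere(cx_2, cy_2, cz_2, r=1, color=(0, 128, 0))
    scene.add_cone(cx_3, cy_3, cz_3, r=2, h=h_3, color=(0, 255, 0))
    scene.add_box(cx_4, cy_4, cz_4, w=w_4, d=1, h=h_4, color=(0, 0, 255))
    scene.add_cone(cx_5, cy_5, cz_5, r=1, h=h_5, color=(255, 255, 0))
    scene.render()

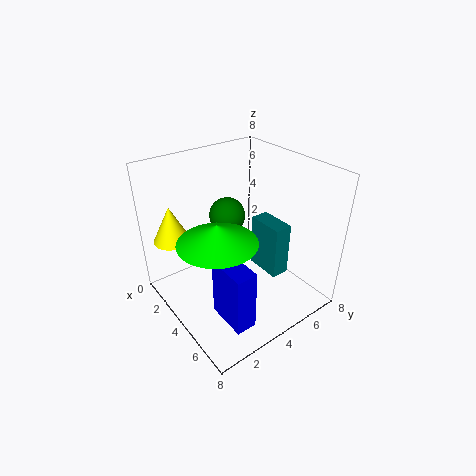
cx_1 = 4; cy_1 = 5; cz_1 = 2; w_1 = 2; h_1 = 3; cx_2 = 3; cy_2 = 4; cz_2 = 5; cx_3 = 5; cy_3 = 2; cz_3 = 5; h_3 = 1; cx_4 = 6; cy_4 = 1; cz_4 = 2; w_4 = 2; h_4 = 3; cx_5 = 2; cy_5 = 1; cz_5 = 4; h_5 = 2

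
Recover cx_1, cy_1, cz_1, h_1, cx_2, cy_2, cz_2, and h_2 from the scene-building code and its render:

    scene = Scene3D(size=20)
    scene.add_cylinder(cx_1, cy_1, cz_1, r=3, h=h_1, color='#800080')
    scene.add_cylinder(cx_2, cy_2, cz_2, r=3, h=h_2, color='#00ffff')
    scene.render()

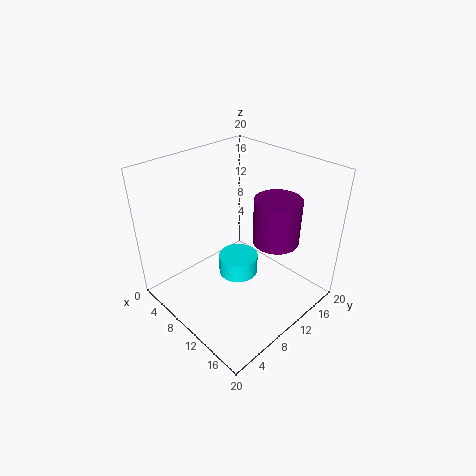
cx_1 = 15; cy_1 = 12; cz_1 = 11; h_1 = 6; cx_2 = 8; cy_2 = 12; cz_2 = 2; h_2 = 3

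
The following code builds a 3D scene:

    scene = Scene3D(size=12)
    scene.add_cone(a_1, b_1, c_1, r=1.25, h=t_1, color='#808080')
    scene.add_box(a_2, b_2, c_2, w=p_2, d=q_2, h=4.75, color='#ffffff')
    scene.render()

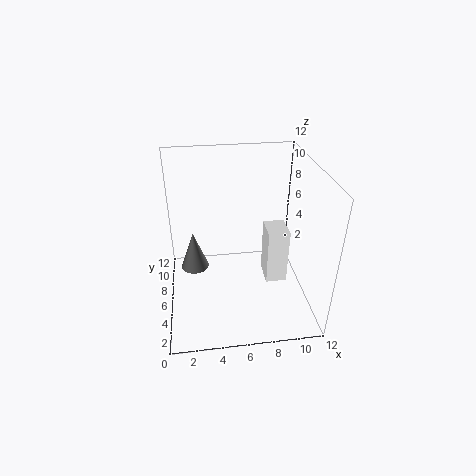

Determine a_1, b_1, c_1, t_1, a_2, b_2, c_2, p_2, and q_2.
a_1 = 2.25
b_1 = 8
c_1 = 2
t_1 = 3.5
a_2 = 8.25
b_2 = 4.5
c_2 = 2.25
p_2 = 1.75
q_2 = 2.25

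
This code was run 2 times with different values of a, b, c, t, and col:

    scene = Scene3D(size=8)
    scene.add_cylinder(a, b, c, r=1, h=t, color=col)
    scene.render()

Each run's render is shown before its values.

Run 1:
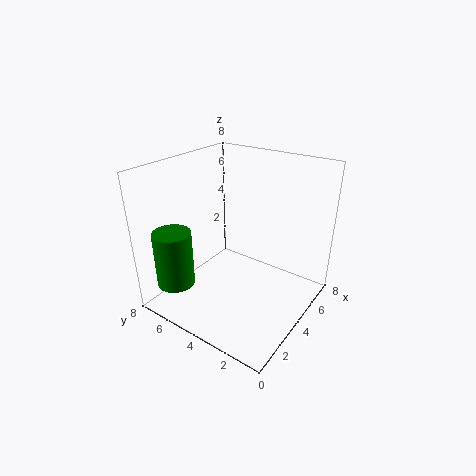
a = 1; b = 6; c = 2; t = 3; col = 'green'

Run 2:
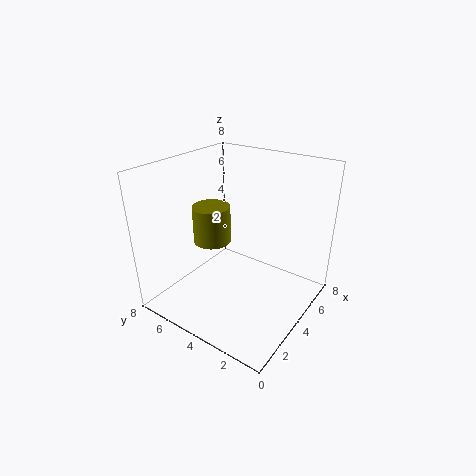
a = 3; b = 5; c = 4; t = 2; col = 'olive'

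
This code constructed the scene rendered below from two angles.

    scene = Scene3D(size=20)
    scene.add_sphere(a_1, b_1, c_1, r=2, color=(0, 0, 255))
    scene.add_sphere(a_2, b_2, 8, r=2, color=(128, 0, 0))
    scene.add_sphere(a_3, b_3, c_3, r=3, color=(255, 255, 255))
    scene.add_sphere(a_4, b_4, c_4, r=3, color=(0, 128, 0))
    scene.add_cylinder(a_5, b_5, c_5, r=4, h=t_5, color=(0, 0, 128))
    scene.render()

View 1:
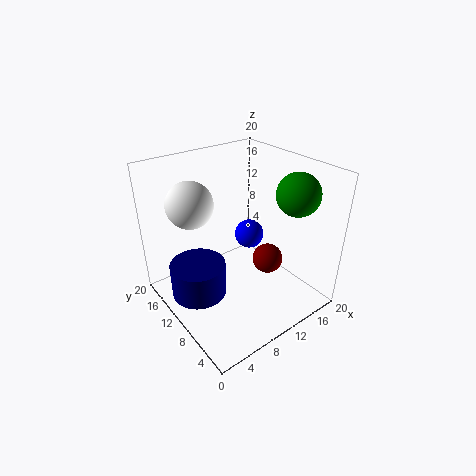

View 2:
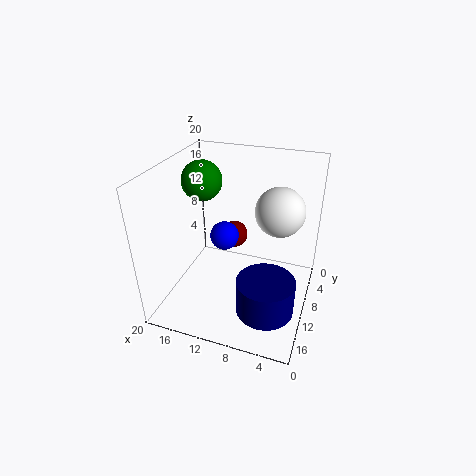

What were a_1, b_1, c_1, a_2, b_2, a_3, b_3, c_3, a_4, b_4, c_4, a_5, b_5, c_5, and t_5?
a_1 = 12; b_1 = 10; c_1 = 10; a_2 = 12; b_2 = 6; a_3 = 4; b_3 = 12; c_3 = 16; a_4 = 17; b_4 = 6; c_4 = 16; a_5 = 5; b_5 = 13; c_5 = 1; t_5 = 5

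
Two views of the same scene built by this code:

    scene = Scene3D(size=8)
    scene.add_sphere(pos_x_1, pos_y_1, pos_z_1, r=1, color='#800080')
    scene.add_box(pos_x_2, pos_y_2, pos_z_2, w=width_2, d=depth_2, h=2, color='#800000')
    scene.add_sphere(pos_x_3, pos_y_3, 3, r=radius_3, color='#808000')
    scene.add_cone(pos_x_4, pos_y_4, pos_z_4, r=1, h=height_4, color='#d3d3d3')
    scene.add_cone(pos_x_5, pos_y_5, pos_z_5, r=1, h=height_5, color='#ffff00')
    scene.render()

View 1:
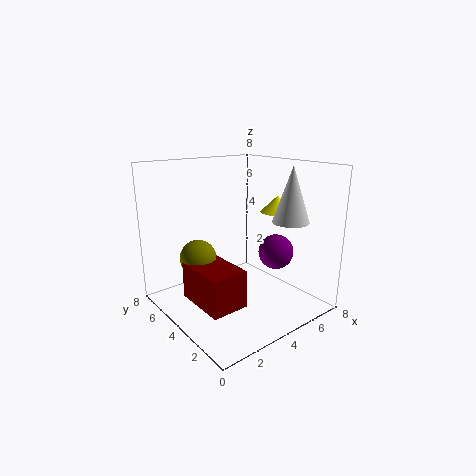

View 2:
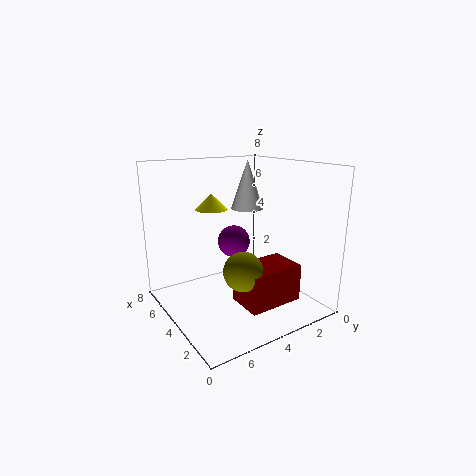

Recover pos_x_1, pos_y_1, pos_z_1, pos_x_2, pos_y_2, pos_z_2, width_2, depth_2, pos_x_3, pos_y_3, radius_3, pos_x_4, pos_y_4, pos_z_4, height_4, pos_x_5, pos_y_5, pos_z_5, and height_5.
pos_x_1 = 6, pos_y_1 = 3, pos_z_1 = 3, pos_x_2 = 1, pos_y_2 = 2, pos_z_2 = 1, width_2 = 2, depth_2 = 3, pos_x_3 = 2, pos_y_3 = 5, radius_3 = 1, pos_x_4 = 6, pos_y_4 = 2, pos_z_4 = 5, height_4 = 3, pos_x_5 = 7, pos_y_5 = 4, pos_z_5 = 5, height_5 = 1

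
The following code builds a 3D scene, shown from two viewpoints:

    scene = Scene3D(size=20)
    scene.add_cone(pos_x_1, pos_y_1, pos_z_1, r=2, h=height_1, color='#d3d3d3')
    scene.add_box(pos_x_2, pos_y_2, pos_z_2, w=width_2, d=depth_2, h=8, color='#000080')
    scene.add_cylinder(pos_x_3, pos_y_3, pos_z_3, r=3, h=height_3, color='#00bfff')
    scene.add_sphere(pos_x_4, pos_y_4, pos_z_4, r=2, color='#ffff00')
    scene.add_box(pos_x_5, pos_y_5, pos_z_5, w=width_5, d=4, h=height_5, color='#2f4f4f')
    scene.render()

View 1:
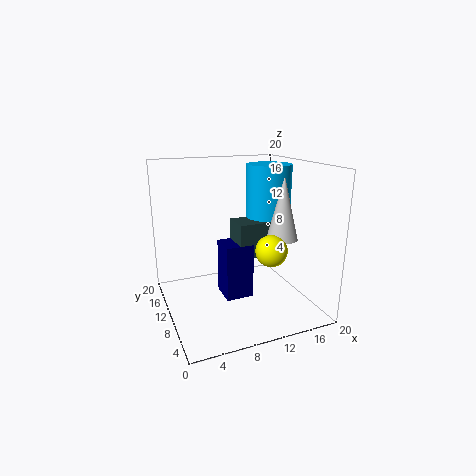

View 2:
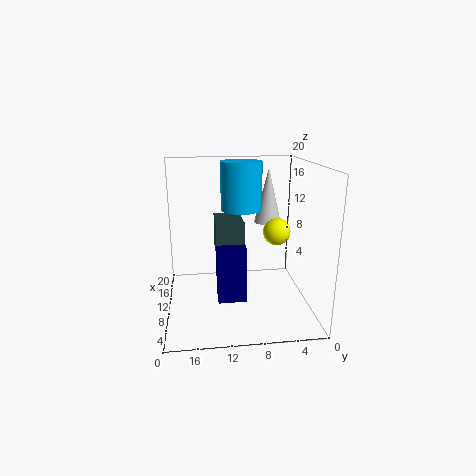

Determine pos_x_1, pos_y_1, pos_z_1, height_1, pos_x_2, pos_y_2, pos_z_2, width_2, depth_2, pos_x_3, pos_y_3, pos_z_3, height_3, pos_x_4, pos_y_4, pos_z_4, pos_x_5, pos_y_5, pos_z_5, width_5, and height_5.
pos_x_1 = 14; pos_y_1 = 5; pos_z_1 = 11; height_1 = 8; pos_x_2 = 8; pos_y_2 = 9; pos_z_2 = 1; width_2 = 4; depth_2 = 4; pos_x_3 = 14; pos_y_3 = 9; pos_z_3 = 13; height_3 = 7; pos_x_4 = 12; pos_y_4 = 4; pos_z_4 = 10; pos_x_5 = 10; pos_y_5 = 9; pos_z_5 = 7; width_5 = 6; height_5 = 5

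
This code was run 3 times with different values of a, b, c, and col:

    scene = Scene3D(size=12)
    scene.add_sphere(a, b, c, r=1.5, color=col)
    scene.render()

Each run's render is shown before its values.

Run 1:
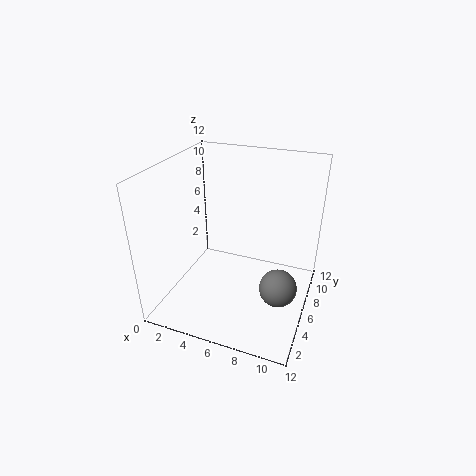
a = 10; b = 4.5; c = 3; col = 'gray'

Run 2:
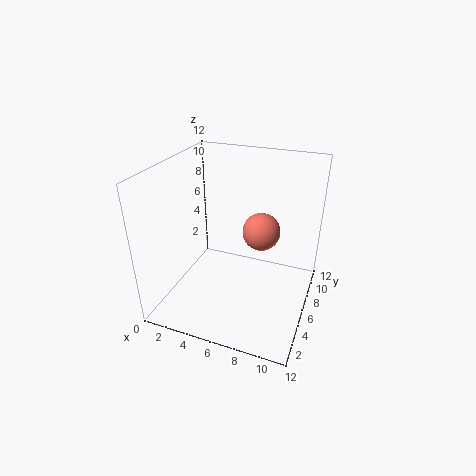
a = 8; b = 6; c = 7; col = 'salmon'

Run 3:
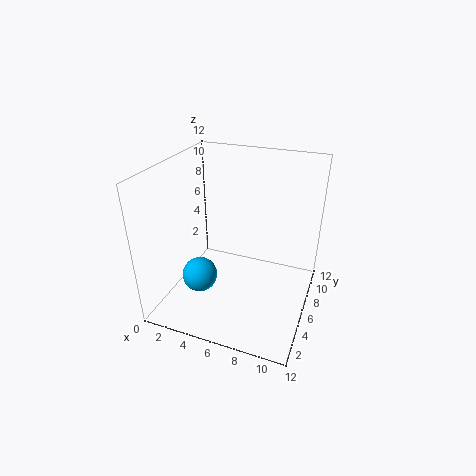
a = 3; b = 4.5; c = 2.5; col = 'deepskyblue'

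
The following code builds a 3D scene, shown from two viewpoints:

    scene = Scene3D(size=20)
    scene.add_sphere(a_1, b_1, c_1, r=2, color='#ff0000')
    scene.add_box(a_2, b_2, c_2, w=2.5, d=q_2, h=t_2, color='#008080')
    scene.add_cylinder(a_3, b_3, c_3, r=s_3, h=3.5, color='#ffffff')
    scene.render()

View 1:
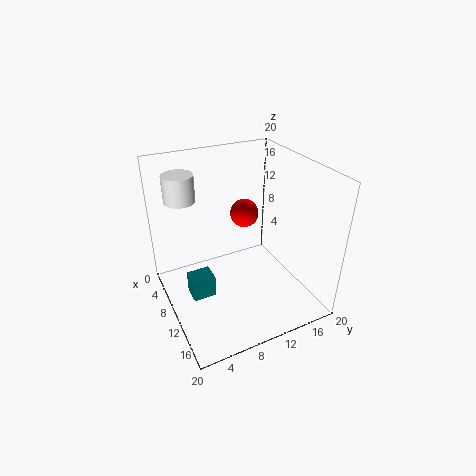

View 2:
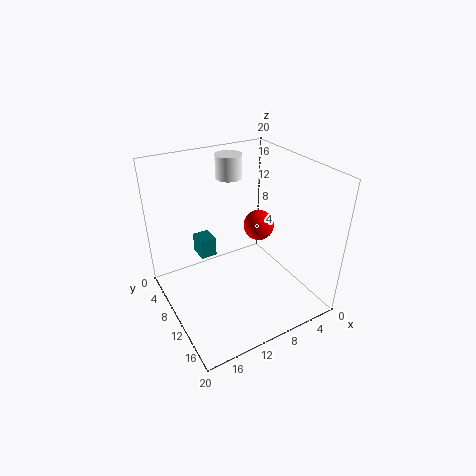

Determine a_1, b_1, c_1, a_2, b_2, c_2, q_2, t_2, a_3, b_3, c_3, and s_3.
a_1 = 8; b_1 = 12; c_1 = 12.5; a_2 = 11; b_2 = 2; c_2 = 4.5; q_2 = 3; t_2 = 3; a_3 = 7.5; b_3 = 3; c_3 = 16; s_3 = 2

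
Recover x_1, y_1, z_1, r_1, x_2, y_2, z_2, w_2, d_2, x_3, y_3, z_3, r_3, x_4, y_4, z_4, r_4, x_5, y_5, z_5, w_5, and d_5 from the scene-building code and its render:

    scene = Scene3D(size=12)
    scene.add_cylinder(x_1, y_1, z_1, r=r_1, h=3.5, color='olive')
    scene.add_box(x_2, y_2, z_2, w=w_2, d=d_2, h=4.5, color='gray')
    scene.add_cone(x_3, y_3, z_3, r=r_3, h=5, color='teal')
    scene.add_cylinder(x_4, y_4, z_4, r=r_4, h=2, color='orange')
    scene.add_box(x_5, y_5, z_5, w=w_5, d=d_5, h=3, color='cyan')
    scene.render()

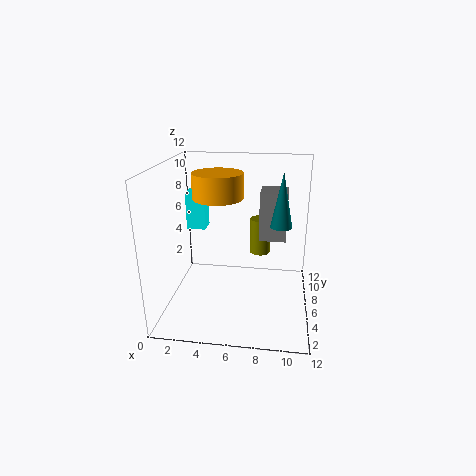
x_1 = 7.5
y_1 = 11
z_1 = 2.5
r_1 = 1
x_2 = 7.5
y_2 = 9
z_2 = 4.5
w_2 = 2.5
d_2 = 3
x_3 = 9.5
y_3 = 9
z_3 = 6
r_3 = 1
x_4 = 4.5
y_4 = 5.5
z_4 = 9.5
r_4 = 2
x_5 = 2
y_5 = 5
z_5 = 7
w_5 = 1.5
d_5 = 1.5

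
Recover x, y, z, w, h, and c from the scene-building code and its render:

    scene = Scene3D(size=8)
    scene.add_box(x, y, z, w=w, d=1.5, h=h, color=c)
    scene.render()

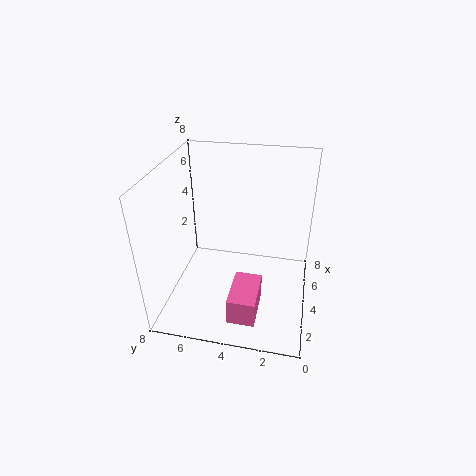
x = 1
y = 2.5
z = 0.5
w = 2.5
h = 1.5
c = 'hotpink'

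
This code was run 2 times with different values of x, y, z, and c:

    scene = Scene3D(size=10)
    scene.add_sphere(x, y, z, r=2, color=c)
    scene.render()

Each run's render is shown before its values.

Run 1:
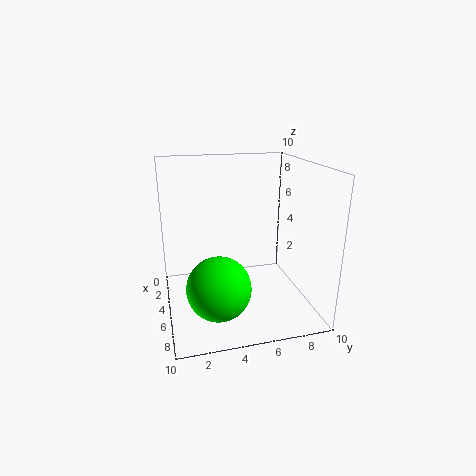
x = 8; y = 3; z = 3; c = 'lime'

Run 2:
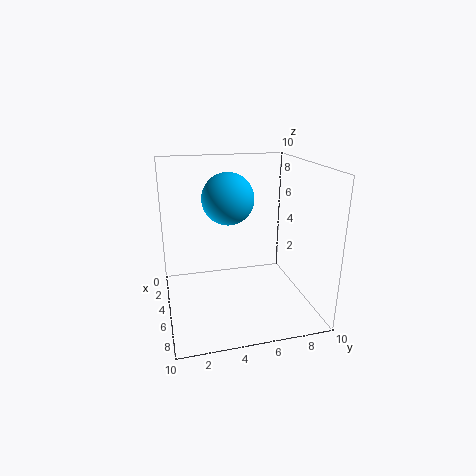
x = 2; y = 5; z = 7; c = 'deepskyblue'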